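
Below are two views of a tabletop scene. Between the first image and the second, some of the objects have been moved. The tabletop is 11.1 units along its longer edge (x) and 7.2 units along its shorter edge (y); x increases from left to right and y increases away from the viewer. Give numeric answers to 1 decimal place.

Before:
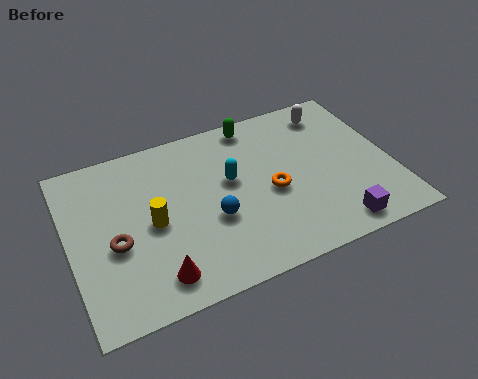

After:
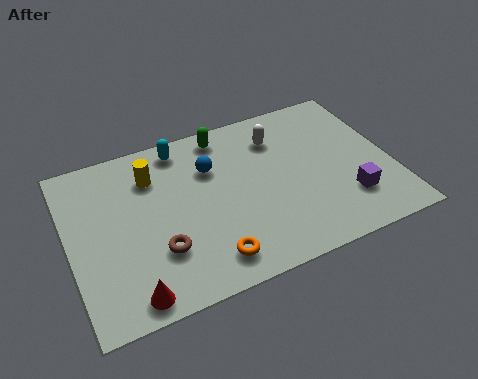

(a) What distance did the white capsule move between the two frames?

2.1

From (9.4, 6.0) to (7.4, 5.5), the white capsule covered √(2.0² + 0.5²) ≈ 2.1 units.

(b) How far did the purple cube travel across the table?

1.2

The purple cube was near (8.8, 0.9) before and (9.4, 1.9) after, so it travelled √(0.6² + 1.0²) ≈ 1.2 units.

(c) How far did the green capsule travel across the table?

1.1

From (6.7, 6.4) to (5.6, 6.3), the green capsule covered √(1.1² + 0.1²) ≈ 1.1 units.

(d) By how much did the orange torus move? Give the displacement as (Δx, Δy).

(-2.4, -2.0)

The orange torus started near (6.9, 3.2) and ended near (4.5, 1.2).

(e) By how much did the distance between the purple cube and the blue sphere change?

+1.0

The distance was about 4.4 in the first image and 5.4 in the second, so they moved 1.0 units further apart.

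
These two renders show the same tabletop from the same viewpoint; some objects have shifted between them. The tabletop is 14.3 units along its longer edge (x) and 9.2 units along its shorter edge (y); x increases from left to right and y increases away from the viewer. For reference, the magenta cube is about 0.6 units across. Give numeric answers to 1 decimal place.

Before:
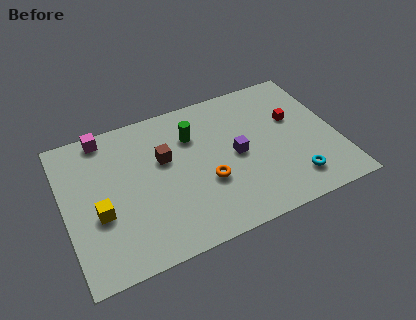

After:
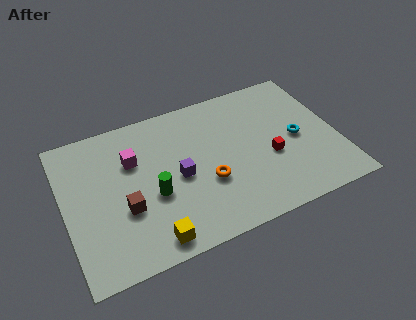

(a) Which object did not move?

the orange torus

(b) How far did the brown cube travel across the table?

3.3

The brown cube was near (5.3, 5.7) before and (3.0, 3.4) after, so it travelled √(2.3² + 2.3²) ≈ 3.3 units.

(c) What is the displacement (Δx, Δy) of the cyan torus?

(0.5, 2.6)

From the two frames, the cyan torus sits at roughly (11.7, 1.8) before and (12.2, 4.4) after.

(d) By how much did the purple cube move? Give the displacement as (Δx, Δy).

(-3.1, -0.2)

The purple cube started near (9.0, 4.5) and ended near (5.9, 4.3).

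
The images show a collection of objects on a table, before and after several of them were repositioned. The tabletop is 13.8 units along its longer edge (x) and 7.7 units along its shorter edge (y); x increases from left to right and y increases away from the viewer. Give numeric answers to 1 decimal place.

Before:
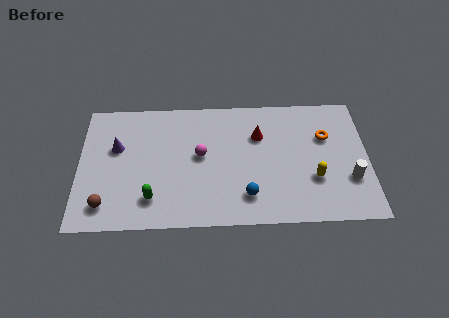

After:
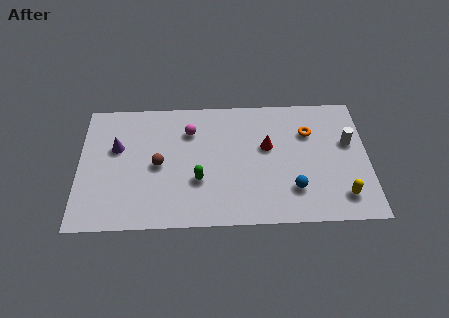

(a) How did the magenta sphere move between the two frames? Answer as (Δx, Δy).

(-0.5, 1.5)

From the two frames, the magenta sphere sits at roughly (5.8, 4.2) before and (5.3, 5.7) after.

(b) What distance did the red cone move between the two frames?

0.8

From (8.6, 5.3) to (9.0, 4.6), the red cone covered √(0.4² + 0.7²) ≈ 0.8 units.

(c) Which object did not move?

the purple cone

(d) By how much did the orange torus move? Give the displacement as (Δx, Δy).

(-0.8, 0.3)

The orange torus started near (11.8, 5.1) and ended near (11.0, 5.4).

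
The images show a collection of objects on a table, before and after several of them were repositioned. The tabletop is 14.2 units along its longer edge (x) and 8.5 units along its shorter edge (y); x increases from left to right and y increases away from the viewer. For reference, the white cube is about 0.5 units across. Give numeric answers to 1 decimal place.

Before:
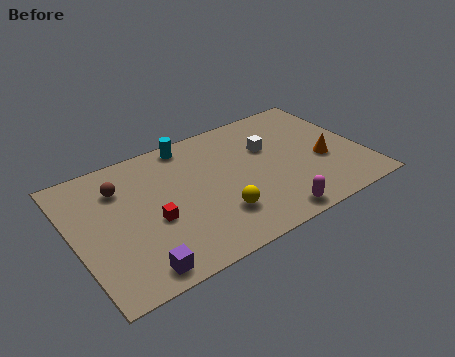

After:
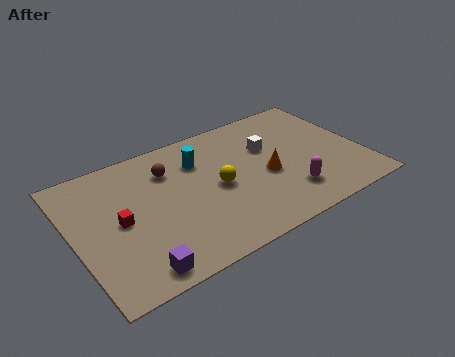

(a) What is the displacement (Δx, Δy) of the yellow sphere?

(0.3, 1.8)

The yellow sphere was at about (6.7, 2.3) and moved to about (7.0, 4.1).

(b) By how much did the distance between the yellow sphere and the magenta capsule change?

+1.0

The distance was about 2.8 in the first image and 3.8 in the second, so they moved 1.0 units further apart.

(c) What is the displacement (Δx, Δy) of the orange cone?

(-2.8, 0.3)

From the two frames, the orange cone sits at roughly (12.2, 3.4) before and (9.4, 3.7) after.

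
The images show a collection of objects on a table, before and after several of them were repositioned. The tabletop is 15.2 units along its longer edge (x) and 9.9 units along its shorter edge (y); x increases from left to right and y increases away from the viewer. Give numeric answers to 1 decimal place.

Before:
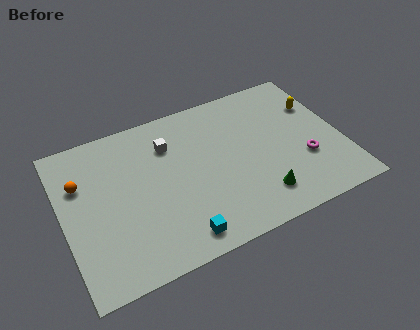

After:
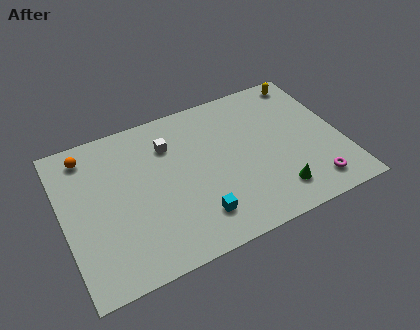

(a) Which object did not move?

the white cube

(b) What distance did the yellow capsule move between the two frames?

2.0

The yellow capsule moved from about (14.2, 6.8) to (13.9, 8.8), a distance of √(0.3² + 2.0²) ≈ 2.0.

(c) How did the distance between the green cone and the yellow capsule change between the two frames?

+1.2

The distance was about 6.2 in the first image and 7.4 in the second, so they moved 1.2 units further apart.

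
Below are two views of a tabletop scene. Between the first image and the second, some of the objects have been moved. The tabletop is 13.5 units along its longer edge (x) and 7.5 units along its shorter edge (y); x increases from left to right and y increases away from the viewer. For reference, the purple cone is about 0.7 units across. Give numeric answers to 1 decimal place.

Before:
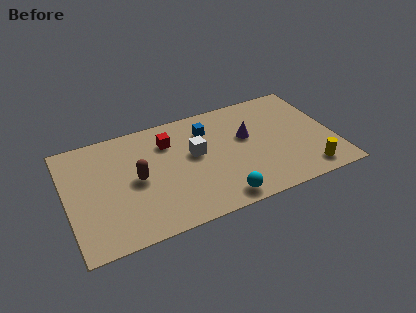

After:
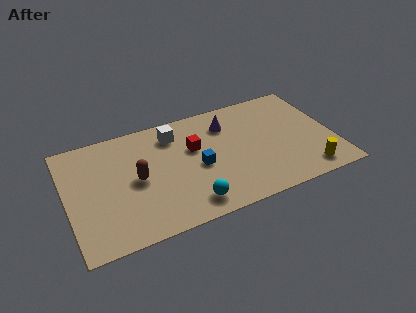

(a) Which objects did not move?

the brown capsule and the yellow cylinder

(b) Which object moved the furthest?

the blue cube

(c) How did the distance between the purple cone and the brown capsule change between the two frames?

-0.6

Before: roughly 5.8 units apart; after: 5.2. That's 0.6 units closer together.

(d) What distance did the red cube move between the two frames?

1.5

The red cube moved from about (5.3, 5.6) to (6.5, 4.7), a distance of √(1.2² + 0.9²) ≈ 1.5.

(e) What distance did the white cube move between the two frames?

1.9

From (6.5, 4.3) to (5.6, 6.0), the white cube covered √(0.9² + 1.7²) ≈ 1.9 units.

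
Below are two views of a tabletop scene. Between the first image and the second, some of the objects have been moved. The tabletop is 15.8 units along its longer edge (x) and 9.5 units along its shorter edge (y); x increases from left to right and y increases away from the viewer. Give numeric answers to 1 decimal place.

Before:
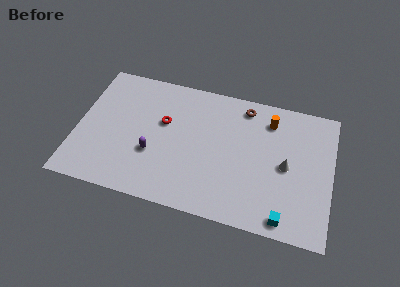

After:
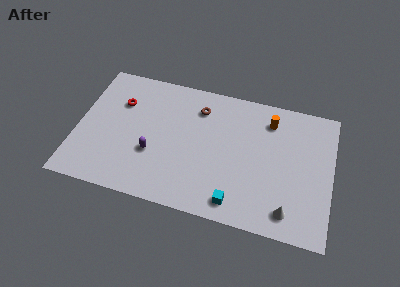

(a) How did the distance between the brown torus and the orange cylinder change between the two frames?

+2.7

The distance was about 1.7 in the first image and 4.4 in the second, so they moved 2.7 units further apart.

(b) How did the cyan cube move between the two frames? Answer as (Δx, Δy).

(-3.0, 0.3)

The cyan cube started near (13.1, 1.0) and ended near (10.1, 1.3).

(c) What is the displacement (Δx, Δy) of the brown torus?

(-2.8, -0.8)

From the two frames, the brown torus sits at roughly (10.2, 8.2) before and (7.4, 7.4) after.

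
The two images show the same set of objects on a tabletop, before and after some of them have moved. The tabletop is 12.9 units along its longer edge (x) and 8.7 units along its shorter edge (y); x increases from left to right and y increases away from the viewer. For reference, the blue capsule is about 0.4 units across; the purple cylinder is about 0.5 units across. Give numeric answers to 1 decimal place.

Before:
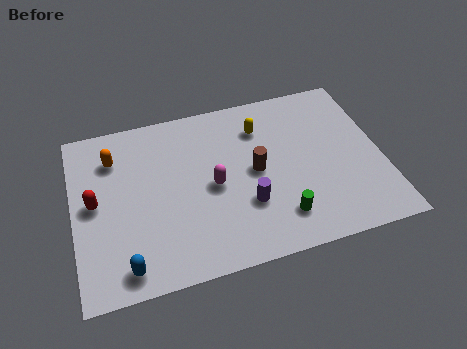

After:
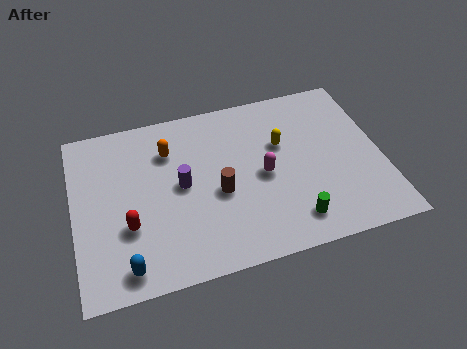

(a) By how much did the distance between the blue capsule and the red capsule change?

-1.7

They were about 3.6 units apart before and 1.9 after — 1.7 units closer together.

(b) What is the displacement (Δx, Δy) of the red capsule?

(1.3, -1.5)

The red capsule was at about (0.9, 4.5) and moved to about (2.2, 3.0).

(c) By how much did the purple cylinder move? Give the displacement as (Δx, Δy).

(-2.6, 1.7)

The purple cylinder was at about (7.1, 2.8) and moved to about (4.5, 4.5).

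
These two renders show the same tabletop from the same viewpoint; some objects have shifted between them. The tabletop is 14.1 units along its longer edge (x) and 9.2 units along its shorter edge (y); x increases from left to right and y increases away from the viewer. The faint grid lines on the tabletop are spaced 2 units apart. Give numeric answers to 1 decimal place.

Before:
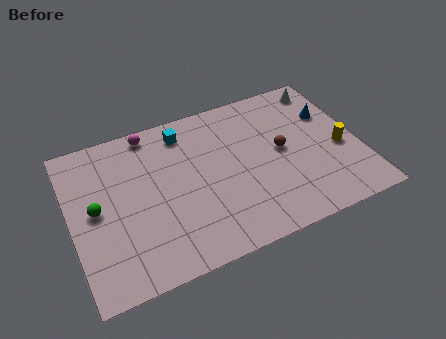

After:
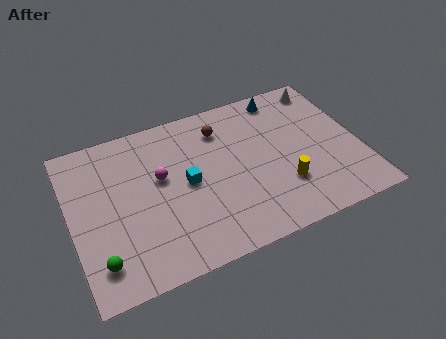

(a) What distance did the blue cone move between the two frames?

2.8

From (12.9, 6.2) to (10.8, 8.1), the blue cone covered √(2.1² + 1.9²) ≈ 2.8 units.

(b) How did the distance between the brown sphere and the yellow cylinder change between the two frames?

+2.2

The distance was about 2.9 in the first image and 5.1 in the second, so they moved 2.2 units further apart.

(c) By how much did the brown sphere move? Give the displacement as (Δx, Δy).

(-2.7, 2.4)

From the two frames, the brown sphere sits at roughly (10.3, 4.8) before and (7.6, 7.2) after.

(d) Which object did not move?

the white cone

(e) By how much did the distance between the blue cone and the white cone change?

+0.3

The distance was about 1.8 in the first image and 2.1 in the second, so they moved 0.3 units further apart.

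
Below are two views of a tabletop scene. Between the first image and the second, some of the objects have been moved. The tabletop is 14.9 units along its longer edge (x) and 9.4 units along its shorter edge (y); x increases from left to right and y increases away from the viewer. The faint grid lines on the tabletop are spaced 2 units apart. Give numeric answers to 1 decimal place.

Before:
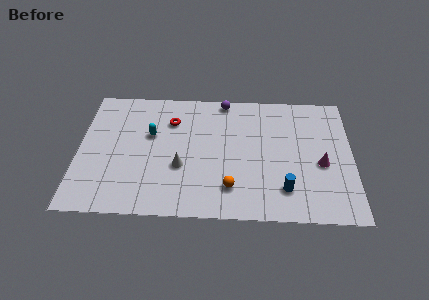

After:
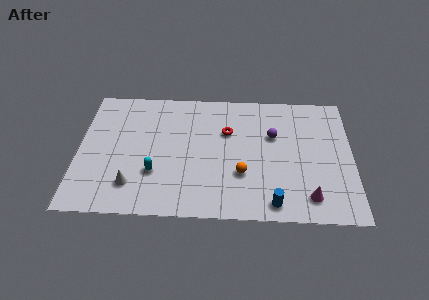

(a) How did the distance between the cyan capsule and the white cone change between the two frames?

-1.4

The distance was about 2.9 in the first image and 1.5 in the second, so they moved 1.4 units closer together.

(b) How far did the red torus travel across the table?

3.2

The red torus was near (5.0, 6.9) before and (8.1, 6.2) after, so it travelled √(3.1² + 0.7²) ≈ 3.2 units.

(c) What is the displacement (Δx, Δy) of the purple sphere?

(2.7, -2.6)

The purple sphere was at about (7.9, 8.6) and moved to about (10.6, 6.0).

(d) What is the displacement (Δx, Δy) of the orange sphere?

(0.6, 1.0)

From the two frames, the orange sphere sits at roughly (8.3, 2.1) before and (8.9, 3.1) after.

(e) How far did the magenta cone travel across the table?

2.5

From (13.2, 4.0) to (12.5, 1.6), the magenta cone covered √(0.7² + 2.4²) ≈ 2.5 units.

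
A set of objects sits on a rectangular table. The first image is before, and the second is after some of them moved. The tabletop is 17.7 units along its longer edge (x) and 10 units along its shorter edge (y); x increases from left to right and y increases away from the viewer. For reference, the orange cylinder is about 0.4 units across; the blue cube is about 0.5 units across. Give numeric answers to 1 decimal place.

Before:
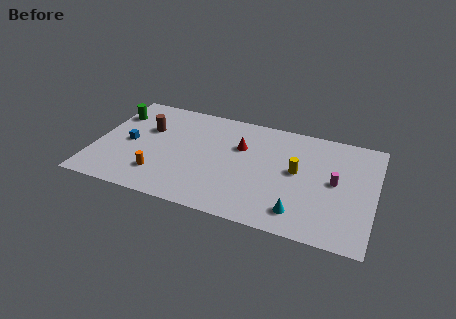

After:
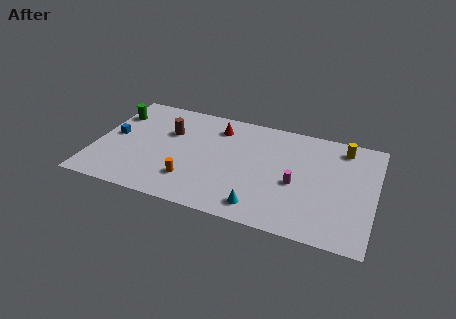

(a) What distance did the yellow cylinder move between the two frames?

4.1

The yellow cylinder moved from about (12.8, 5.4) to (15.5, 8.5), a distance of √(2.7² + 3.1²) ≈ 4.1.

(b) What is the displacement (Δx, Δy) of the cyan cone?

(-2.4, -0.3)

From the two frames, the cyan cone sits at roughly (13.2, 1.8) before and (10.8, 1.5) after.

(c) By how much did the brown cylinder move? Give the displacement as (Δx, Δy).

(1.4, 0.1)

From the two frames, the brown cylinder sits at roughly (3.1, 6.5) before and (4.5, 6.6) after.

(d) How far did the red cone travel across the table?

2.1

The red cone was near (9.1, 6.6) before and (7.5, 8.0) after, so it travelled √(1.6² + 1.4²) ≈ 2.1 units.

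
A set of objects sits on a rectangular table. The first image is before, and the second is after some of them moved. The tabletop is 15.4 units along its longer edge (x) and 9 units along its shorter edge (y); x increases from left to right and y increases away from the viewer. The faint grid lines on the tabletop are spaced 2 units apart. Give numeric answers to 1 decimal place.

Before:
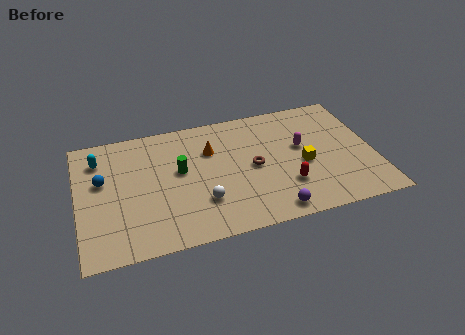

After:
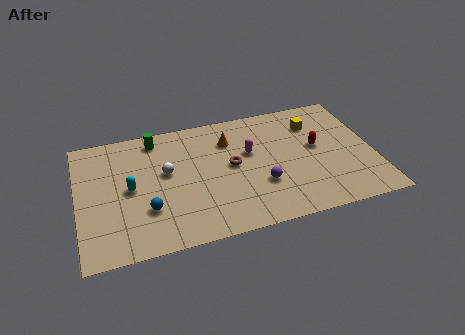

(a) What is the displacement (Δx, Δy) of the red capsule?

(1.8, 2.4)

From the two frames, the red capsule sits at roughly (10.7, 2.6) before and (12.5, 5.0) after.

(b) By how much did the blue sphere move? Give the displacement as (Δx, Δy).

(2.2, -2.6)

The blue sphere was at about (1.3, 5.4) and moved to about (3.5, 2.8).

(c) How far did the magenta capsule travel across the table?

2.7

The magenta capsule moved from about (11.7, 5.2) to (9.0, 5.5), a distance of √(2.7² + 0.3²) ≈ 2.7.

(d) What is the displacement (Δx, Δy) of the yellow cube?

(0.8, 2.9)

The yellow cube started near (11.7, 3.9) and ended near (12.5, 6.8).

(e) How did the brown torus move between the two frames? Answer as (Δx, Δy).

(-1.1, 0.4)

From the two frames, the brown torus sits at roughly (9.1, 4.4) before and (8.0, 4.8) after.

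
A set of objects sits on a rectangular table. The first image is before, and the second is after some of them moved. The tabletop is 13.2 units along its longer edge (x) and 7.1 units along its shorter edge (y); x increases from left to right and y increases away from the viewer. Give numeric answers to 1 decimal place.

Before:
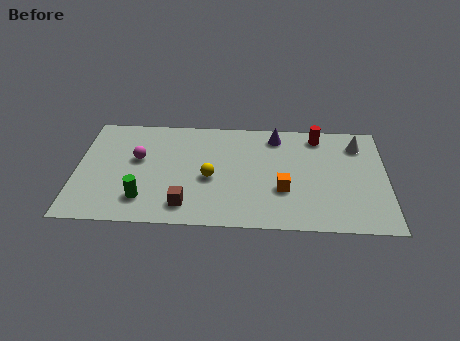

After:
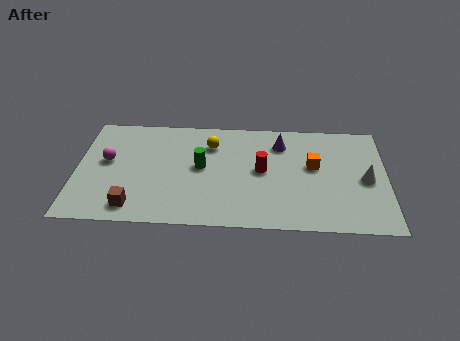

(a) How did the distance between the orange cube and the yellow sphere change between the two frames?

+1.4

The distance was about 3.2 in the first image and 4.6 in the second, so they moved 1.4 units further apart.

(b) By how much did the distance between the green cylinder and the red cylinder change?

-6.1

Before: roughly 8.7 units apart; after: 2.6. That's 6.1 units closer together.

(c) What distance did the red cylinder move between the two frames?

3.4

The red cylinder moved from about (10.3, 6.1) to (7.9, 3.7), a distance of √(2.4² + 2.4²) ≈ 3.4.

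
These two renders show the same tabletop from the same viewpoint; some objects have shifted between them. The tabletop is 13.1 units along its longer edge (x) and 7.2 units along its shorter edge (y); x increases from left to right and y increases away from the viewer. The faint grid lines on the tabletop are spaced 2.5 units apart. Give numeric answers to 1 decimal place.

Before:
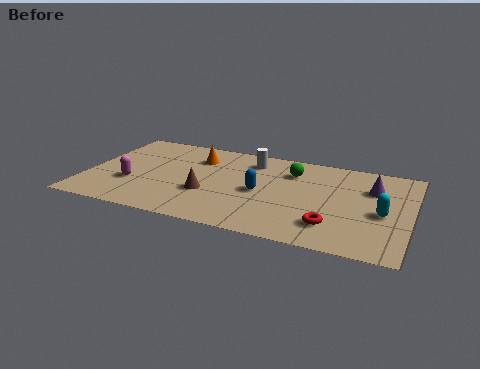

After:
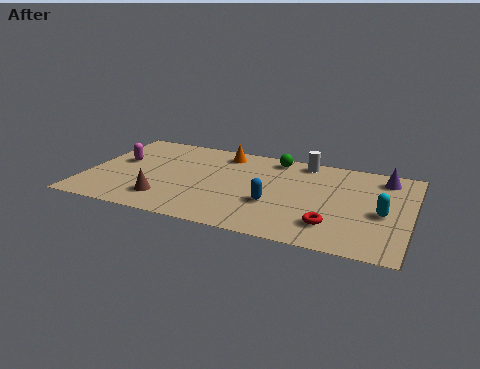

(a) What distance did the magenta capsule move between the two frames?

1.8

The magenta capsule was near (1.9, 2.5) before and (1.2, 4.2) after, so it travelled √(0.7² + 1.7²) ≈ 1.8 units.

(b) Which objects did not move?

the cyan capsule and the red torus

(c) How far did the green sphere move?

1.2

The green sphere was near (8.2, 5.4) before and (7.4, 6.3) after, so it travelled √(0.8² + 0.9²) ≈ 1.2 units.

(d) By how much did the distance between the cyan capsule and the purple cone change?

+0.9

They were about 1.9 units apart before and 2.8 after — 0.9 units further apart.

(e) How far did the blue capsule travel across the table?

1.0

From (7.1, 3.4) to (7.7, 2.6), the blue capsule covered √(0.6² + 0.8²) ≈ 1.0 units.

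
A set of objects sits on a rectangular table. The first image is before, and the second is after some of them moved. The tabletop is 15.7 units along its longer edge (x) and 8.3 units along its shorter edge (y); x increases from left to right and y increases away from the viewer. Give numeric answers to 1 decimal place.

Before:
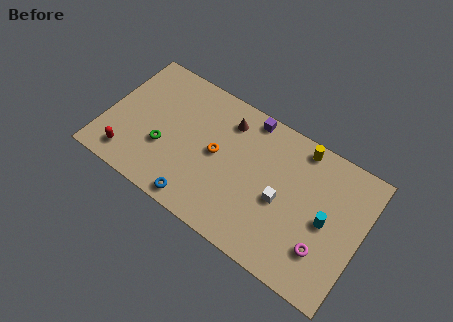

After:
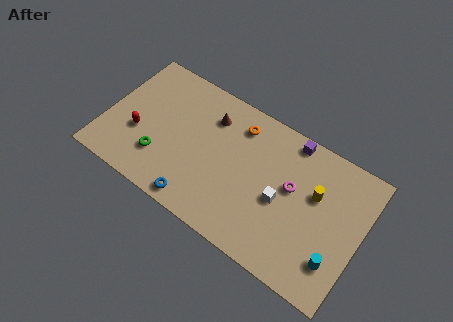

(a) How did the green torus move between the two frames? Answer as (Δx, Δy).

(-0.1, -0.7)

The green torus started near (3.7, 3.0) and ended near (3.6, 2.3).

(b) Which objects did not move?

the blue torus and the white cube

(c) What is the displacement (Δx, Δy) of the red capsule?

(0.3, 1.7)

The red capsule was at about (1.8, 1.4) and moved to about (2.1, 3.1).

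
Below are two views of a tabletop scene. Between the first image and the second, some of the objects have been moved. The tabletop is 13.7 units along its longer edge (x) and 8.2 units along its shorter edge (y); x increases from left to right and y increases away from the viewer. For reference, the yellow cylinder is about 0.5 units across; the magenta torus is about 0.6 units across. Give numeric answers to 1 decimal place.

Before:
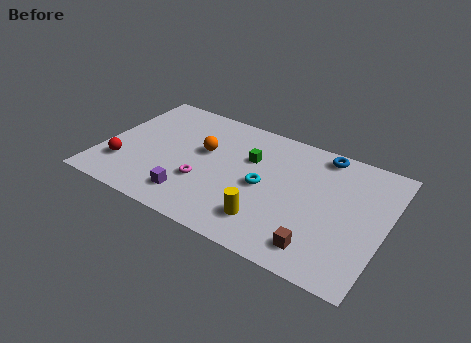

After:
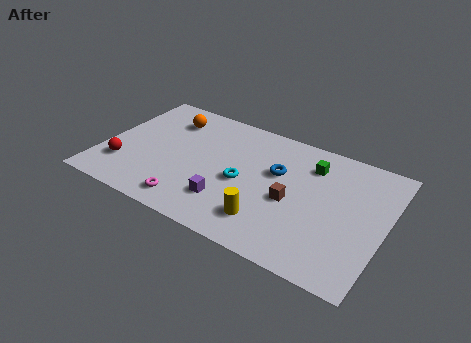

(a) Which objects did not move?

the red sphere and the yellow cylinder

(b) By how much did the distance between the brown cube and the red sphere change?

-1.5

The distance was about 9.7 in the first image and 8.2 in the second, so they moved 1.5 units closer together.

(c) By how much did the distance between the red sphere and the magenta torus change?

-0.3

The distance was about 3.9 in the first image and 3.6 in the second, so they moved 0.3 units closer together.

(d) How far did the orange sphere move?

2.5

The orange sphere moved from about (4.8, 4.9) to (2.8, 6.4), a distance of √(2.0² + 1.5²) ≈ 2.5.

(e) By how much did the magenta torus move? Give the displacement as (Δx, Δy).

(-0.4, -1.6)

From the two frames, the magenta torus sits at roughly (5.1, 2.8) before and (4.7, 1.2) after.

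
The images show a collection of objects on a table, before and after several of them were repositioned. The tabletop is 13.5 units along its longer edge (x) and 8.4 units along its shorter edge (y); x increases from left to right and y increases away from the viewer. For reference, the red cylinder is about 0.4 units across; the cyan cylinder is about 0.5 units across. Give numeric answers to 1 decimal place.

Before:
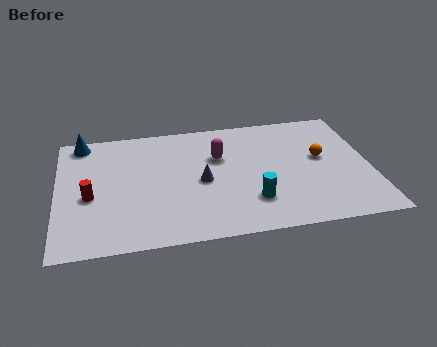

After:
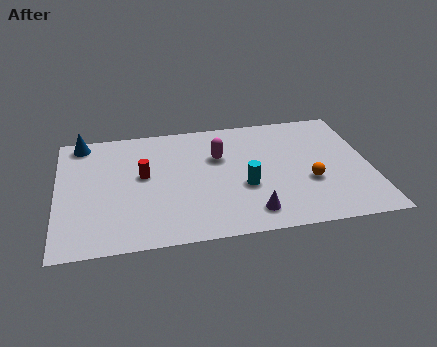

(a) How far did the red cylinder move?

2.5

The red cylinder moved from about (1.4, 3.6) to (3.7, 4.7), a distance of √(2.3² + 1.1²) ≈ 2.5.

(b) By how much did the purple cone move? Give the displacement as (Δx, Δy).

(2.0, -2.5)

The purple cone was at about (6.2, 3.9) and moved to about (8.2, 1.4).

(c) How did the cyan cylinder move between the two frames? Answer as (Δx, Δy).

(-0.3, 1.0)

From the two frames, the cyan cylinder sits at roughly (8.3, 2.2) before and (8.0, 3.2) after.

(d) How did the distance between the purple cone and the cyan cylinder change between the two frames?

-0.9

Before: roughly 2.7 units apart; after: 1.8. That's 0.9 units closer together.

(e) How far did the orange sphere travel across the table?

1.7

From (11.4, 4.7) to (10.8, 3.1), the orange sphere covered √(0.6² + 1.6²) ≈ 1.7 units.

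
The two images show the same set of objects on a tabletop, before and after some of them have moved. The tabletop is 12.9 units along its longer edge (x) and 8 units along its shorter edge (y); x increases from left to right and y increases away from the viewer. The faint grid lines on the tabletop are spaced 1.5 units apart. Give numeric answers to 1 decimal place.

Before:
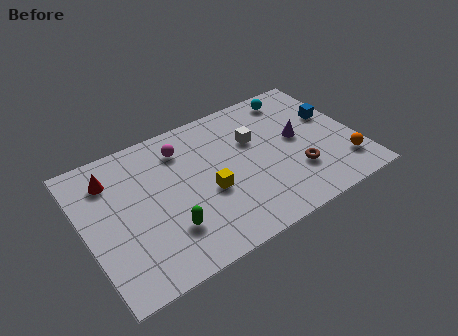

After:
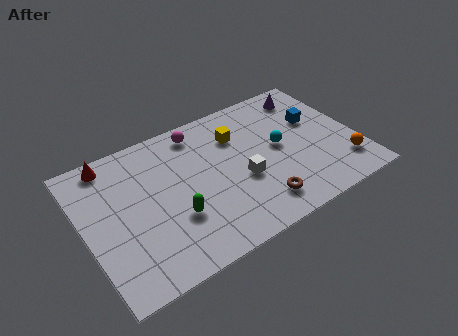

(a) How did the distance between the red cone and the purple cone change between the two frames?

+0.7

The distance was about 8.9 in the first image and 9.6 in the second, so they moved 0.7 units further apart.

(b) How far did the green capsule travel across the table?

0.6

The green capsule was near (3.6, 2.2) before and (4.0, 2.7) after, so it travelled √(0.4² + 0.5²) ≈ 0.6 units.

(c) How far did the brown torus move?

2.2

The brown torus moved from about (9.8, 2.4) to (7.8, 1.5), a distance of √(2.0² + 0.9²) ≈ 2.2.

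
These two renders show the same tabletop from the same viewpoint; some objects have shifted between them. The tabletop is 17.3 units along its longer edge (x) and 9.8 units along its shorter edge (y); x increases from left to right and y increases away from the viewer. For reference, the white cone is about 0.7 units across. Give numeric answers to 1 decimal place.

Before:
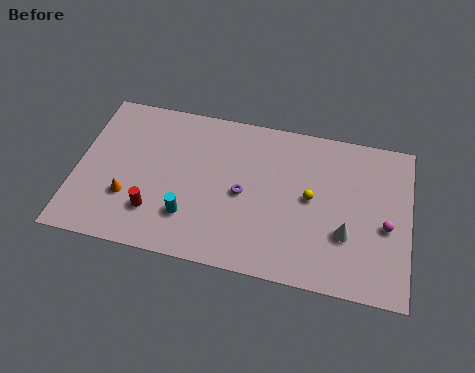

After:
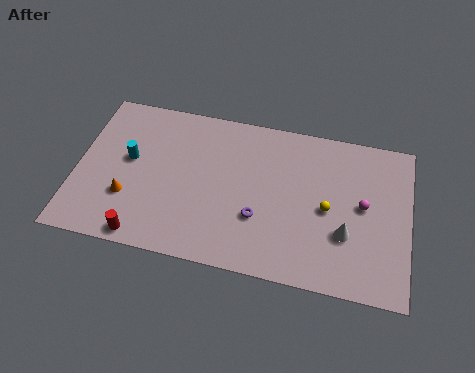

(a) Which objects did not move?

the orange cone and the white cone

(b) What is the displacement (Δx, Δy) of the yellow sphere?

(0.9, -0.5)

The yellow sphere was at about (12.2, 5.1) and moved to about (13.1, 4.6).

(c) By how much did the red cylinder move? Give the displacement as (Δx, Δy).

(-0.4, -1.6)

The red cylinder started near (4.2, 2.5) and ended near (3.8, 0.9).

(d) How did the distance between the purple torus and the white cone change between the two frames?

-1.1

They were about 5.6 units apart before and 4.5 after — 1.1 units closer together.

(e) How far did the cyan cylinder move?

4.4

The cyan cylinder was near (6.0, 2.6) before and (2.7, 5.5) after, so it travelled √(3.3² + 2.9²) ≈ 4.4 units.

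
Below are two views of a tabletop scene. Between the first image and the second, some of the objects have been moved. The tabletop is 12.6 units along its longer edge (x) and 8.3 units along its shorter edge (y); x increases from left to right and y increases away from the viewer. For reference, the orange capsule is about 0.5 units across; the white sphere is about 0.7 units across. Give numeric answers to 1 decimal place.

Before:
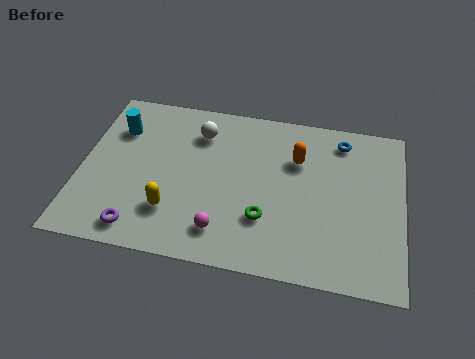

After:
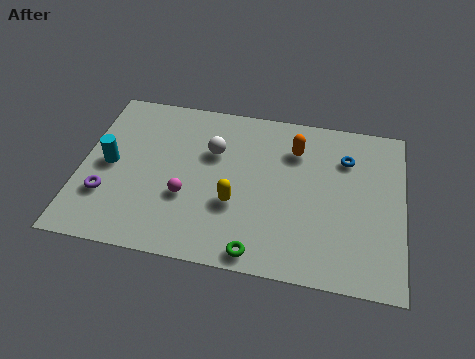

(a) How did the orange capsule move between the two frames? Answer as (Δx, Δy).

(-0.1, 0.5)

The orange capsule started near (8.4, 5.7) and ended near (8.3, 6.2).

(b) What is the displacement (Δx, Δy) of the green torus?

(-0.2, -1.7)

The green torus was at about (7.3, 2.5) and moved to about (7.1, 0.8).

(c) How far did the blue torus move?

0.9

From (10.1, 7.0) to (10.3, 6.1), the blue torus covered √(0.2² + 0.9²) ≈ 0.9 units.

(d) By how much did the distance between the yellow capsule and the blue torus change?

-2.8

They were about 8.0 units apart before and 5.2 after — 2.8 units closer together.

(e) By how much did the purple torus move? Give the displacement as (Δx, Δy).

(-1.4, 1.4)

The purple torus started near (2.5, 1.1) and ended near (1.1, 2.5).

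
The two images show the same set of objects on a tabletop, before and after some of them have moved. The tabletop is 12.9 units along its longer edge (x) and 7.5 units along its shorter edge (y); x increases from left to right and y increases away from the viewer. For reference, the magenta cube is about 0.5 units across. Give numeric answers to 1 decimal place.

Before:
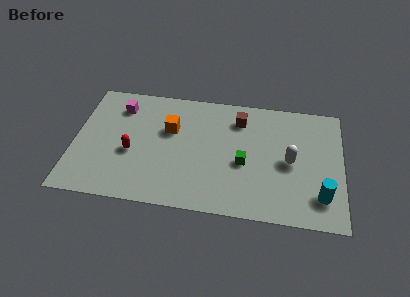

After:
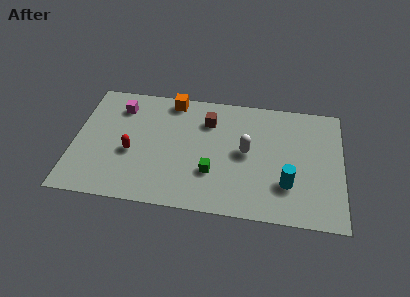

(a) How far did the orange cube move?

1.9

From (4.6, 4.8) to (4.6, 6.7), the orange cube covered √(0.0² + 1.9²) ≈ 1.9 units.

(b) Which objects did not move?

the magenta cube and the red capsule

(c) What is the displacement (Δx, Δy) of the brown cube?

(-1.5, -0.3)

The brown cube was at about (7.9, 5.9) and moved to about (6.4, 5.6).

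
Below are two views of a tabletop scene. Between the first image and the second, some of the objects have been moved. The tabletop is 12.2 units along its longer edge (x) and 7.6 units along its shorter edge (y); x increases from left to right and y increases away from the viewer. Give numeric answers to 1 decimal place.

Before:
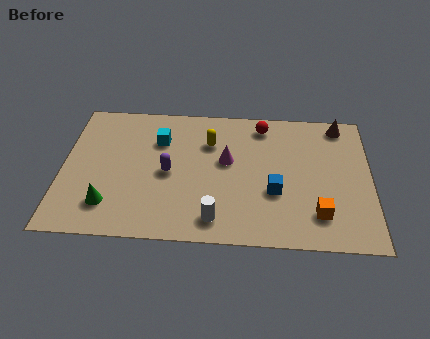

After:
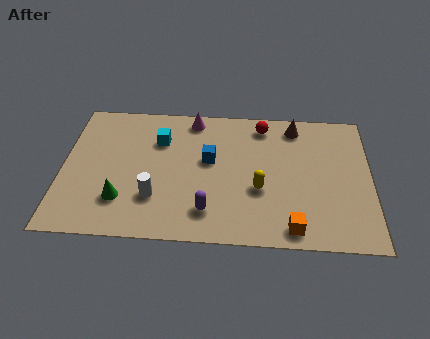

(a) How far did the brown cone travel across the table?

1.8

The brown cone moved from about (11.0, 6.7) to (9.2, 6.5), a distance of √(1.8² + 0.2²) ≈ 1.8.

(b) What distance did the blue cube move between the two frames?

3.1

The blue cube moved from about (8.4, 2.8) to (5.8, 4.4), a distance of √(2.6² + 1.6²) ≈ 3.1.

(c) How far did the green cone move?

0.6

The green cone moved from about (1.9, 1.7) to (2.4, 2.0), a distance of √(0.5² + 0.3²) ≈ 0.6.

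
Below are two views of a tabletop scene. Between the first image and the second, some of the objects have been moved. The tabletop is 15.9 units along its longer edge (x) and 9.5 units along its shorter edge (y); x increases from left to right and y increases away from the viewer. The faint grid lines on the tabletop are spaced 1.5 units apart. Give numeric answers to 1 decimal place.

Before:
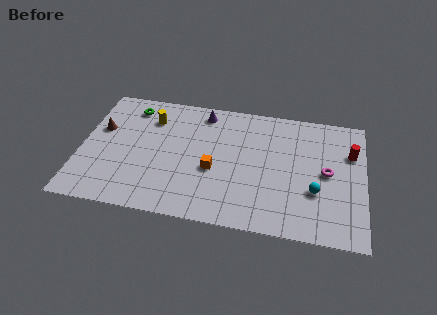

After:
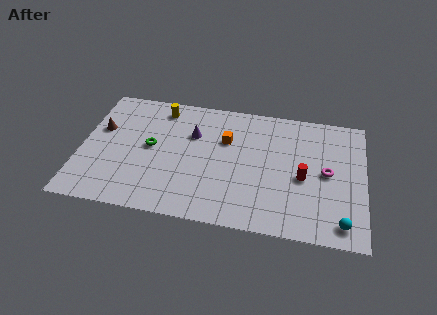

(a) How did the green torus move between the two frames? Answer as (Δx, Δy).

(1.3, -2.9)

From the two frames, the green torus sits at roughly (2.6, 7.9) before and (3.9, 5.0) after.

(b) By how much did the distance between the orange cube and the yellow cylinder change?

-0.8

The distance was about 5.0 in the first image and 4.2 in the second, so they moved 0.8 units closer together.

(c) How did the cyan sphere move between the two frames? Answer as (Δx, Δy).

(1.5, -2.0)

The cyan sphere was at about (13.2, 3.3) and moved to about (14.7, 1.3).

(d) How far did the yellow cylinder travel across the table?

1.0

The yellow cylinder was near (3.8, 7.2) before and (4.3, 8.1) after, so it travelled √(0.5² + 0.9²) ≈ 1.0 units.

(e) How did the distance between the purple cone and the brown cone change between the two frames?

-0.9

The distance was about 6.1 in the first image and 5.2 in the second, so they moved 0.9 units closer together.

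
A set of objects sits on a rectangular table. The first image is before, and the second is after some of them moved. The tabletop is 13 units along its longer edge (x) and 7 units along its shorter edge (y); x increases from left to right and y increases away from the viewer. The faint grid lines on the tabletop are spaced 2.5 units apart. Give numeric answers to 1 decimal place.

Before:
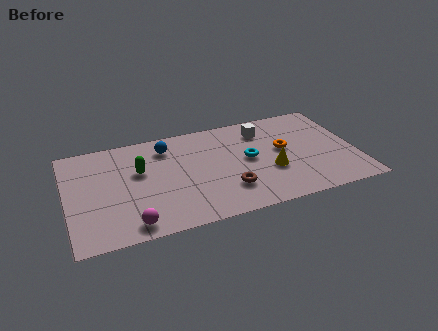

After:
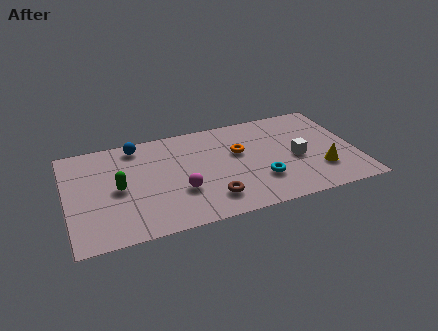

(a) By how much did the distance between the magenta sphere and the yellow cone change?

-0.3

They were about 6.6 units apart before and 6.3 after — 0.3 units closer together.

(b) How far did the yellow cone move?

2.3

From (9.1, 2.6) to (11.3, 2.0), the yellow cone covered √(2.2² + 0.6²) ≈ 2.3 units.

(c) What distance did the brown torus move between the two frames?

0.9

The brown torus was near (7.1, 1.9) before and (6.3, 1.5) after, so it travelled √(0.8² + 0.4²) ≈ 0.9 units.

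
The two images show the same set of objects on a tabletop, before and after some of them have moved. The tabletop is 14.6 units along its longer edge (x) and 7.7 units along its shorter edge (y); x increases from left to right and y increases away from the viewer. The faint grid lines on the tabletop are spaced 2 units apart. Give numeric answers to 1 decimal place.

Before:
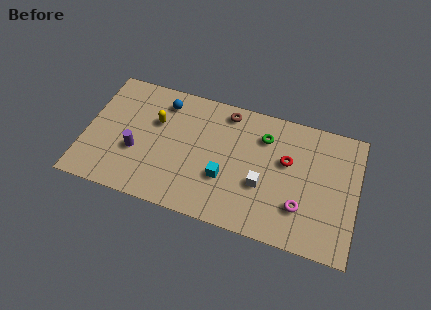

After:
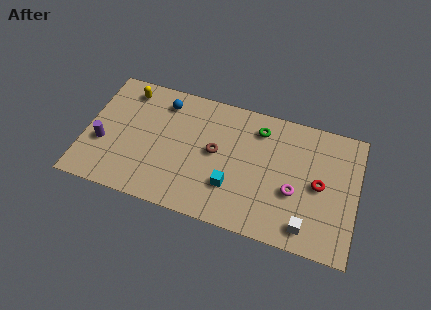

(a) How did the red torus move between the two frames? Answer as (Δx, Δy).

(1.8, -0.9)

From the two frames, the red torus sits at roughly (10.8, 4.7) before and (12.6, 3.8) after.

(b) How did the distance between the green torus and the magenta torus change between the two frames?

-0.4

They were about 4.2 units apart before and 3.8 after — 0.4 units closer together.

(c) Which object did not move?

the blue sphere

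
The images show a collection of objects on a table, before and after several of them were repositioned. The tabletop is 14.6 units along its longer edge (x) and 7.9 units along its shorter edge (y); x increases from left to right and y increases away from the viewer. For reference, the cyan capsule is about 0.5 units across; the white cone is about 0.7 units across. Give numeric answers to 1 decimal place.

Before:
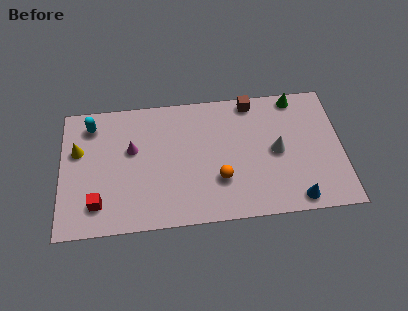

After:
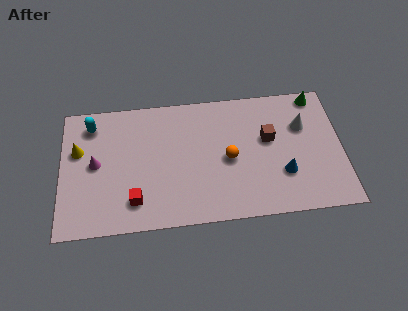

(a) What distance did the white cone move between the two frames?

2.0

The white cone was near (11.2, 3.9) before and (12.6, 5.3) after, so it travelled √(1.4² + 1.4²) ≈ 2.0 units.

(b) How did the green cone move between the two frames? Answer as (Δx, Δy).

(1.1, 0.0)

From the two frames, the green cone sits at roughly (12.3, 7.1) before and (13.4, 7.1) after.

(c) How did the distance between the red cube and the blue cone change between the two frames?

-2.5

They were about 10.2 units apart before and 7.7 after — 2.5 units closer together.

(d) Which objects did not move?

the yellow cone and the cyan capsule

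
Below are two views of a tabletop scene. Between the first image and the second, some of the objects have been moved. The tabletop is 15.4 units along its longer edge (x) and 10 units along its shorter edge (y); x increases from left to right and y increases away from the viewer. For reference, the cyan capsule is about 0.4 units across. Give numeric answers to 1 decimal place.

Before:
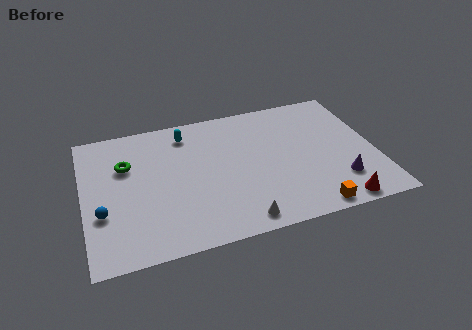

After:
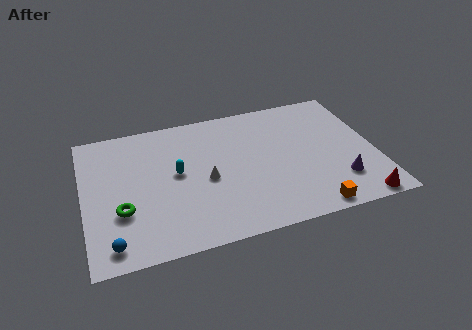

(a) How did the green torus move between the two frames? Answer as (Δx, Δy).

(-0.4, -3.3)

The green torus started near (2.3, 6.7) and ended near (1.9, 3.4).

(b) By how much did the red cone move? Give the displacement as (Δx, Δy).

(1.1, -0.1)

From the two frames, the red cone sits at roughly (13.0, 0.9) before and (14.1, 0.8) after.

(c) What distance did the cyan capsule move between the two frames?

3.0

From (5.6, 8.3) to (4.9, 5.4), the cyan capsule covered √(0.7² + 2.9²) ≈ 3.0 units.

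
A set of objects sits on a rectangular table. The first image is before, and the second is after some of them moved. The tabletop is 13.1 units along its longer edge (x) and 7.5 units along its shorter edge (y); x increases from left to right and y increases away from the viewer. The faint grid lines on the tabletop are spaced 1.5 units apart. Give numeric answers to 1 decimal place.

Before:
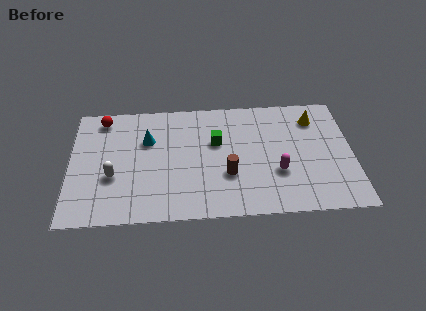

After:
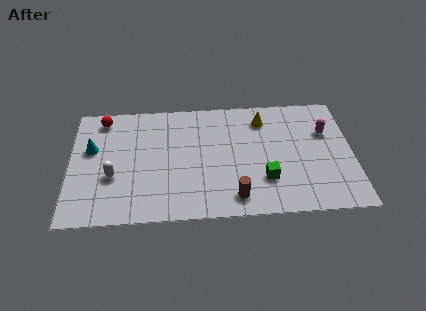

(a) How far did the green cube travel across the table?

3.3

The green cube was near (6.8, 4.7) before and (9.0, 2.2) after, so it travelled √(2.2² + 2.5²) ≈ 3.3 units.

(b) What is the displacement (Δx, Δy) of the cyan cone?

(-2.6, -0.4)

The cyan cone started near (3.6, 5.0) and ended near (1.0, 4.6).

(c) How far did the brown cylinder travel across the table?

1.4

The brown cylinder was near (7.3, 2.6) before and (7.6, 1.2) after, so it travelled √(0.3² + 1.4²) ≈ 1.4 units.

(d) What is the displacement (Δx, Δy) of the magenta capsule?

(2.3, 2.4)

The magenta capsule started near (9.6, 2.6) and ended near (11.9, 5.0).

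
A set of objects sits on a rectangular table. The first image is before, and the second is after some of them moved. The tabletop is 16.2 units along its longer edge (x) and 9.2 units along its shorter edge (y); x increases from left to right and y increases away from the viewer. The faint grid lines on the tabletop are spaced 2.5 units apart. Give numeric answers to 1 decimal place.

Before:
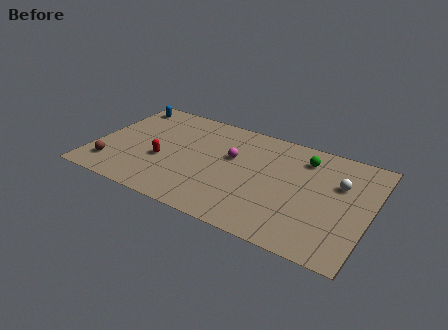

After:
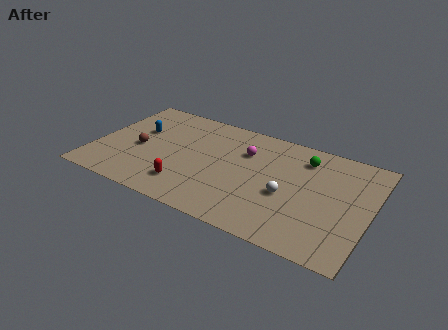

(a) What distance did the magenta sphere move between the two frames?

1.1

From (8.0, 5.6) to (8.7, 6.4), the magenta sphere covered √(0.7² + 0.8²) ≈ 1.1 units.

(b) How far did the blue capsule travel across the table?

2.5

The blue capsule was near (1.1, 7.9) before and (2.3, 5.7) after, so it travelled √(1.2² + 2.2²) ≈ 2.5 units.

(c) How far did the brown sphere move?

2.6

The brown sphere was near (1.3, 1.9) before and (2.6, 4.1) after, so it travelled √(1.3² + 2.2²) ≈ 2.6 units.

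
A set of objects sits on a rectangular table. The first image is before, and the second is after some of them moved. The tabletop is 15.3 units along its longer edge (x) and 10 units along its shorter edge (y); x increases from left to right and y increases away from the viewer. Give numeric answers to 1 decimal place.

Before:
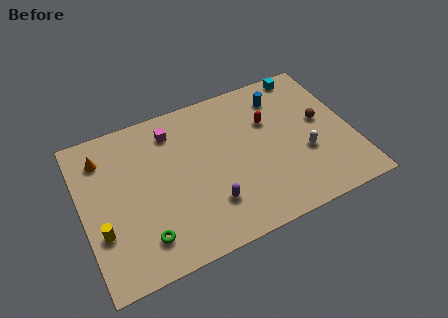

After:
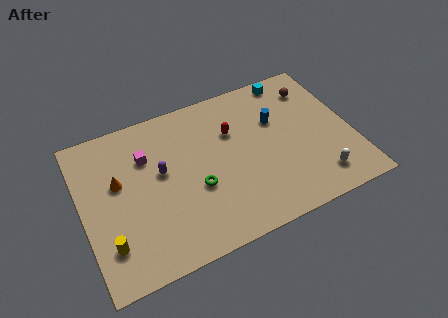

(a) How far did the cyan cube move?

0.9

From (13.3, 9.1) to (12.4, 9.0), the cyan cube covered √(0.9² + 0.1²) ≈ 0.9 units.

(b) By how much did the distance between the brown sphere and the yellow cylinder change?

+0.6

Before: roughly 13.0 units apart; after: 13.6. That's 0.6 units further apart.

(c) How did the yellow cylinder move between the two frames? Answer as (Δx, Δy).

(0.3, -0.9)

From the two frames, the yellow cylinder sits at roughly (0.9, 3.3) before and (1.2, 2.4) after.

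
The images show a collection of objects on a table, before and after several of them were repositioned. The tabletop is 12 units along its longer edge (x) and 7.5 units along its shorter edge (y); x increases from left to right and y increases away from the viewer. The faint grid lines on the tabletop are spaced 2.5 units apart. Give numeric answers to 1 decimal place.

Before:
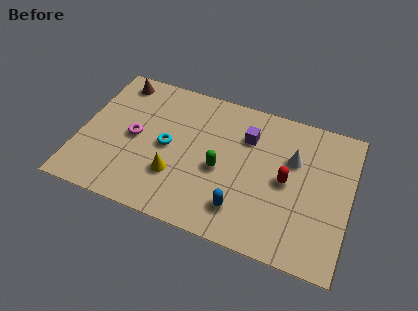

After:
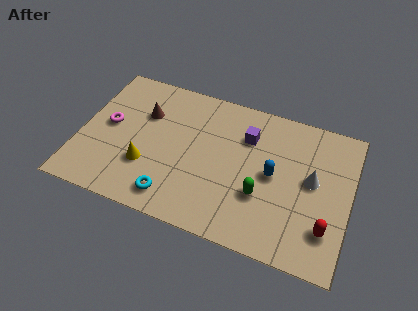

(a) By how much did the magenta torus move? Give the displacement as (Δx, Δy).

(-1.2, 0.3)

The magenta torus started near (2.4, 3.7) and ended near (1.2, 4.0).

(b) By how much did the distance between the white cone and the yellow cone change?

+1.8

The distance was about 5.6 in the first image and 7.4 in the second, so they moved 1.8 units further apart.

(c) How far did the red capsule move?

2.6

The red capsule moved from about (9.2, 3.7) to (11.1, 1.9), a distance of √(1.9² + 1.8²) ≈ 2.6.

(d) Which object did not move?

the purple cube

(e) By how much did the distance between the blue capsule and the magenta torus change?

+2.0

Before: roughly 5.4 units apart; after: 7.4. That's 2.0 units further apart.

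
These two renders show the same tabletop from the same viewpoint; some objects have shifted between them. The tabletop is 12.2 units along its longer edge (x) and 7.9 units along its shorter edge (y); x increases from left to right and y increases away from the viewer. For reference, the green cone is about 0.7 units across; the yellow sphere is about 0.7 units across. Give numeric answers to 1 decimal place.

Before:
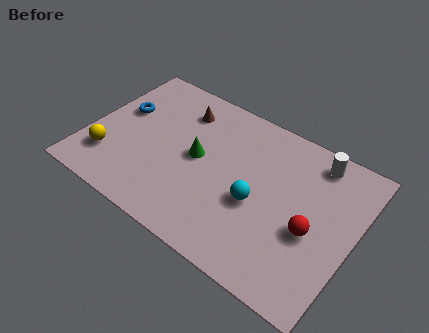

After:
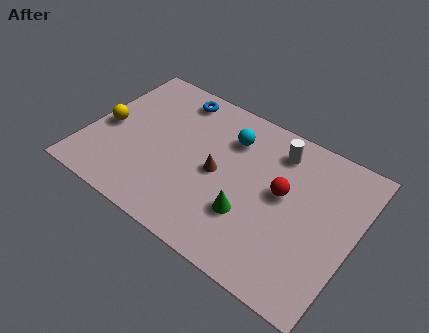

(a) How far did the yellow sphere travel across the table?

1.6

The yellow sphere moved from about (1.2, 2.0) to (0.8, 3.6), a distance of √(0.4² + 1.6²) ≈ 1.6.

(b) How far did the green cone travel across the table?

3.1

From (5.0, 4.1) to (7.7, 2.5), the green cone covered √(2.7² + 1.6²) ≈ 3.1 units.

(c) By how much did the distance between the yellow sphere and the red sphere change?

-1.2

The distance was about 9.3 in the first image and 8.1 in the second, so they moved 1.2 units closer together.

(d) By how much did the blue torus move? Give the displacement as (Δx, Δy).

(2.2, 2.0)

The blue torus started near (1.2, 4.8) and ended near (3.4, 6.8).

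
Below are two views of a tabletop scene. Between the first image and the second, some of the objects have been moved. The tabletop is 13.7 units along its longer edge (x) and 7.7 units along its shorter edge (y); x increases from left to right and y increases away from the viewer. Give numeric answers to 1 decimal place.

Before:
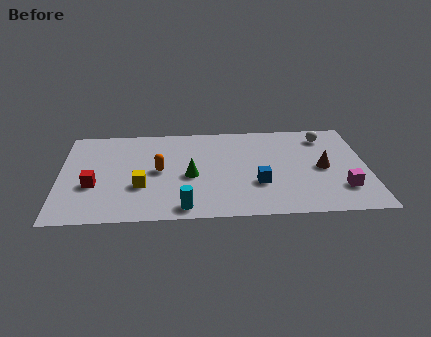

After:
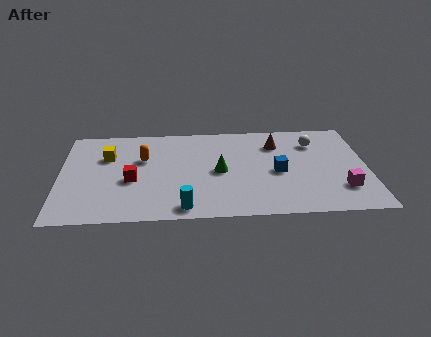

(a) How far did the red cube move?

1.7

The red cube was near (1.5, 2.9) before and (3.2, 3.2) after, so it travelled √(1.7² + 0.3²) ≈ 1.7 units.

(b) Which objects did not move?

the cyan cylinder and the magenta cube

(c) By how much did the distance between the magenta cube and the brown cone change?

+2.8

They were about 1.9 units apart before and 4.7 after — 2.8 units further apart.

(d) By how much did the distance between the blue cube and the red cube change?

-0.8

The distance was about 7.3 in the first image and 6.5 in the second, so they moved 0.8 units closer together.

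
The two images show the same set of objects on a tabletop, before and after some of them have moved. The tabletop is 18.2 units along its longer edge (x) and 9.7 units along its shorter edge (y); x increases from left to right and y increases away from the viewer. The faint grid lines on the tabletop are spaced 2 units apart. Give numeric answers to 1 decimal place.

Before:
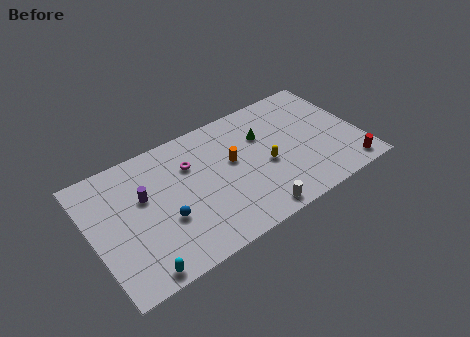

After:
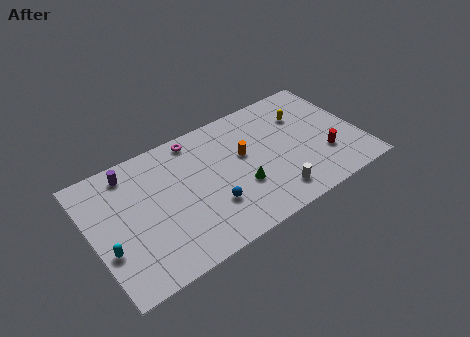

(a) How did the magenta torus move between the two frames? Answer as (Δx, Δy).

(0.6, 1.8)

From the two frames, the magenta torus sits at roughly (6.9, 6.8) before and (7.5, 8.6) after.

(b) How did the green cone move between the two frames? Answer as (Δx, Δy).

(-2.1, -3.2)

The green cone started near (11.9, 6.6) and ended near (9.8, 3.4).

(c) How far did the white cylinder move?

1.7

The white cylinder was near (10.3, 1.0) before and (11.8, 1.7) after, so it travelled √(1.5² + 0.7²) ≈ 1.7 units.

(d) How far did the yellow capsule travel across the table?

4.1

The yellow capsule was near (11.7, 4.2) before and (14.8, 6.9) after, so it travelled √(3.1² + 2.7²) ≈ 4.1 units.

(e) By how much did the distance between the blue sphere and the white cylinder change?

-1.9

The distance was about 6.2 in the first image and 4.3 in the second, so they moved 1.9 units closer together.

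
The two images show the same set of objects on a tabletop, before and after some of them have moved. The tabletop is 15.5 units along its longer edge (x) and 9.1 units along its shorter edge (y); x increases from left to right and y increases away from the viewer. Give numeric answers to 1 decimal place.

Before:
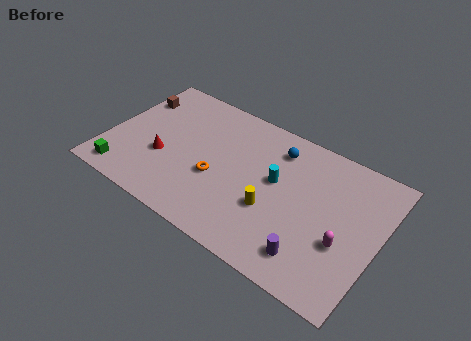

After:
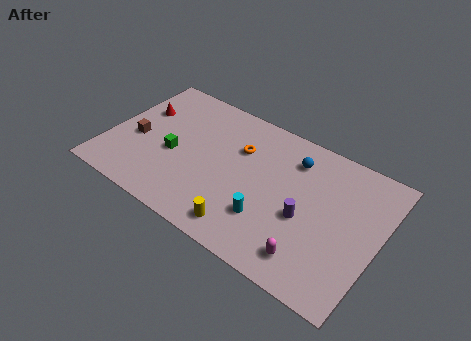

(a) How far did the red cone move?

3.2

From (3.3, 3.4) to (1.4, 6.0), the red cone covered √(1.9² + 2.6²) ≈ 3.2 units.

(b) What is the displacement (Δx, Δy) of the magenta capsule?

(-1.5, -1.8)

The magenta capsule was at about (13.7, 3.4) and moved to about (12.2, 1.6).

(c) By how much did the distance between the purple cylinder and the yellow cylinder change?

+0.9

They were about 3.0 units apart before and 3.9 after — 0.9 units further apart.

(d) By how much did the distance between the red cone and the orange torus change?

+2.8

They were about 3.1 units apart before and 5.9 after — 2.8 units further apart.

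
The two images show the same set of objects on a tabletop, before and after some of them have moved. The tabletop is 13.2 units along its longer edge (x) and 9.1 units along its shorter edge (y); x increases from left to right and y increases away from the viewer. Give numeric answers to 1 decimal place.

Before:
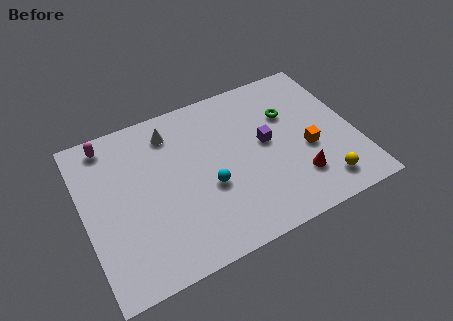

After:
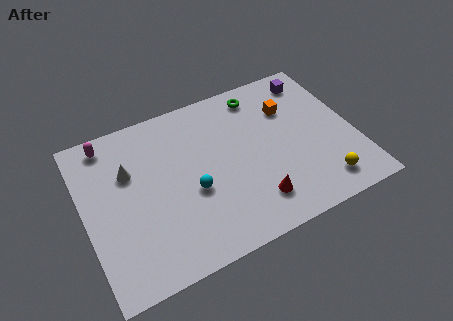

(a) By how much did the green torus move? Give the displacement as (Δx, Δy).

(-1.2, 1.7)

The green torus was at about (10.2, 6.1) and moved to about (9.0, 7.8).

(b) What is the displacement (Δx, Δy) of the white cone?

(-2.2, -1.4)

The white cone was at about (4.5, 7.4) and moved to about (2.3, 6.0).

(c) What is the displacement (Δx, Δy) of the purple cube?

(2.8, 2.8)

The purple cube started near (8.9, 4.9) and ended near (11.7, 7.7).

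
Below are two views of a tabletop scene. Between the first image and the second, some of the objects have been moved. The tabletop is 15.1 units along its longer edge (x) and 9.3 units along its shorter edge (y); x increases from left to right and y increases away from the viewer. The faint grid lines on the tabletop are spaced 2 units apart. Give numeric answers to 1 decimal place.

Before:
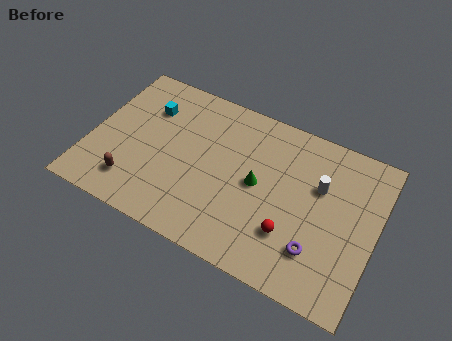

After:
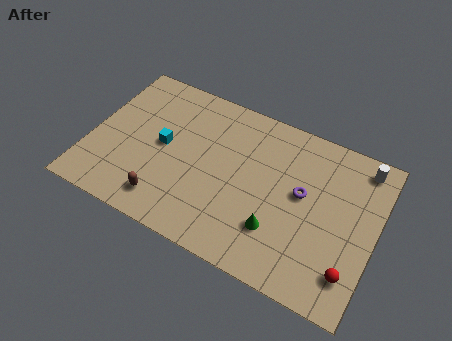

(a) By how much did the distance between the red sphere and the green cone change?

+1.1

They were about 2.8 units apart before and 3.9 after — 1.1 units further apart.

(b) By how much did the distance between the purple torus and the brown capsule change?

-2.0

The distance was about 9.7 in the first image and 7.7 in the second, so they moved 2.0 units closer together.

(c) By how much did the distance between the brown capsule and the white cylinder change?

+1.3

They were about 10.3 units apart before and 11.6 after — 1.3 units further apart.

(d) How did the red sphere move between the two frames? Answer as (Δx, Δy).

(3.2, -0.7)

From the two frames, the red sphere sits at roughly (10.9, 2.7) before and (14.1, 2.0) after.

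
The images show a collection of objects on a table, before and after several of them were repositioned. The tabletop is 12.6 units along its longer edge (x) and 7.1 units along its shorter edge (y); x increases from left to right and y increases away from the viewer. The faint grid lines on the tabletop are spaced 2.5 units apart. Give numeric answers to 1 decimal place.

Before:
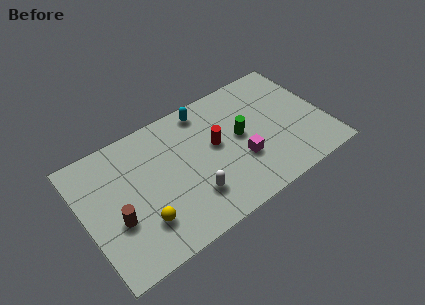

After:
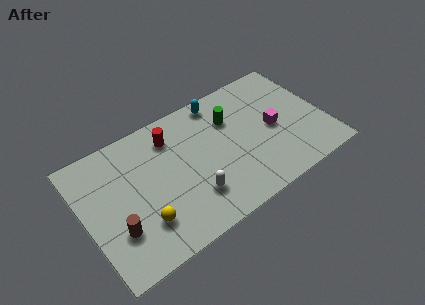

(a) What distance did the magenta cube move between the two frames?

2.1

From (8.0, 2.5) to (9.9, 3.4), the magenta cube covered √(1.9² + 0.9²) ≈ 2.1 units.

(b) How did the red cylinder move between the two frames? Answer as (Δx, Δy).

(-2.1, 1.6)

From the two frames, the red cylinder sits at roughly (6.9, 4.0) before and (4.8, 5.6) after.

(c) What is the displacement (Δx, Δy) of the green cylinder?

(-0.3, 1.2)

The green cylinder started near (8.2, 3.8) and ended near (7.9, 5.0).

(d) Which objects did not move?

the white capsule and the yellow sphere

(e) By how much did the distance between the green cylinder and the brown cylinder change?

+0.3

They were about 6.8 units apart before and 7.1 after — 0.3 units further apart.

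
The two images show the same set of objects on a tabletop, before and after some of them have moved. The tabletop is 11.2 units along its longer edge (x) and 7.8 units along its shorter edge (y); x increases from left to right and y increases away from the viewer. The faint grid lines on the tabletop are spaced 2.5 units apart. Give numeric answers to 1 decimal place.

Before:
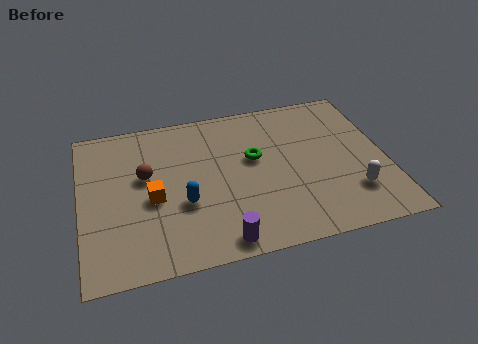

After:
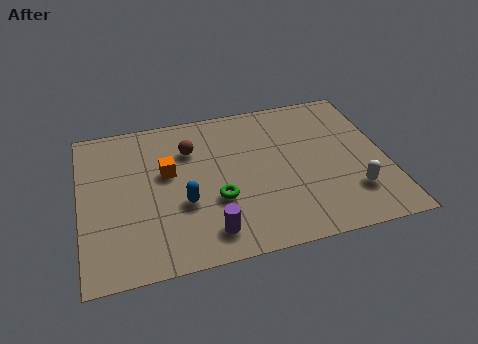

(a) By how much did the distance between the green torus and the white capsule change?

+0.7

They were about 4.3 units apart before and 5.0 after — 0.7 units further apart.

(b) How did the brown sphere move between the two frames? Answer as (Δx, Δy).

(1.7, 1.0)

From the two frames, the brown sphere sits at roughly (2.4, 4.6) before and (4.1, 5.6) after.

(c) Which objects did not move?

the blue capsule and the white capsule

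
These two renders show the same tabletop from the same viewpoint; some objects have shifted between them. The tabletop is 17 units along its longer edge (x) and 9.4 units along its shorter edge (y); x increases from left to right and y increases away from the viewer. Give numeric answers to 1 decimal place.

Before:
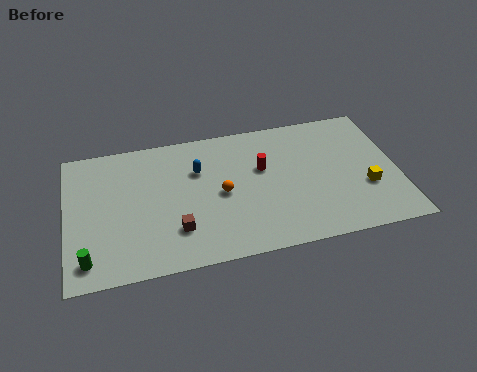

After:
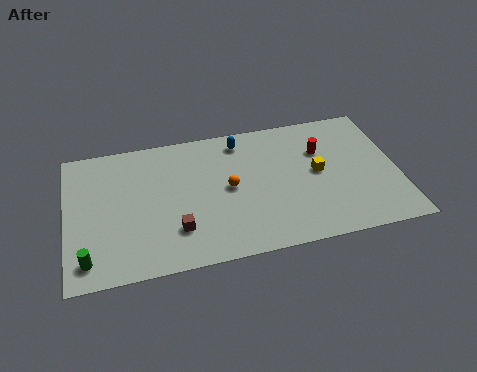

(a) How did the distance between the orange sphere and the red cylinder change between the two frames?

+2.6

The distance was about 2.6 in the first image and 5.2 in the second, so they moved 2.6 units further apart.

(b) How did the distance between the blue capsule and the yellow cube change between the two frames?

-4.1

Before: roughly 9.0 units apart; after: 4.9. That's 4.1 units closer together.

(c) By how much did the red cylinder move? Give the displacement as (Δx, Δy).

(3.1, 0.6)

The red cylinder started near (10.1, 5.8) and ended near (13.2, 6.4).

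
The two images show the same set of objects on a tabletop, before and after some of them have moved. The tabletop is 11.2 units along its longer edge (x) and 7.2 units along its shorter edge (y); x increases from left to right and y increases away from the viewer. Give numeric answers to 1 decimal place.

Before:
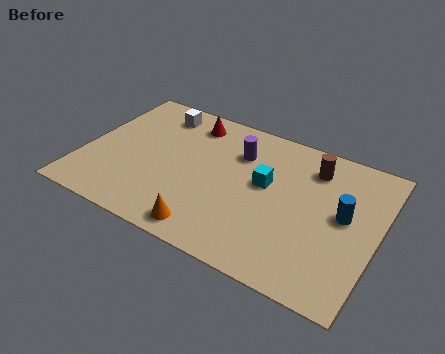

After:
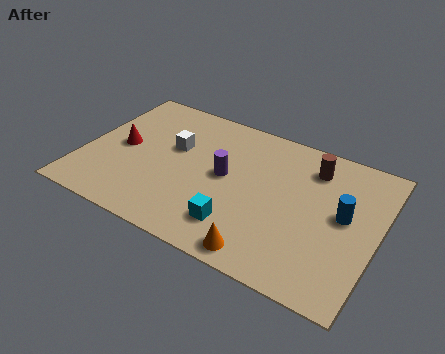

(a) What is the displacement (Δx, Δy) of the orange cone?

(2.1, -0.1)

The orange cone started near (5.2, 0.9) and ended near (7.3, 0.8).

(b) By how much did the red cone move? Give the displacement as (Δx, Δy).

(-2.3, -2.4)

The red cone started near (3.7, 6.0) and ended near (1.4, 3.6).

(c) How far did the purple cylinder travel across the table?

1.4

From (5.7, 5.2) to (5.4, 3.8), the purple cylinder covered √(0.3² + 1.4²) ≈ 1.4 units.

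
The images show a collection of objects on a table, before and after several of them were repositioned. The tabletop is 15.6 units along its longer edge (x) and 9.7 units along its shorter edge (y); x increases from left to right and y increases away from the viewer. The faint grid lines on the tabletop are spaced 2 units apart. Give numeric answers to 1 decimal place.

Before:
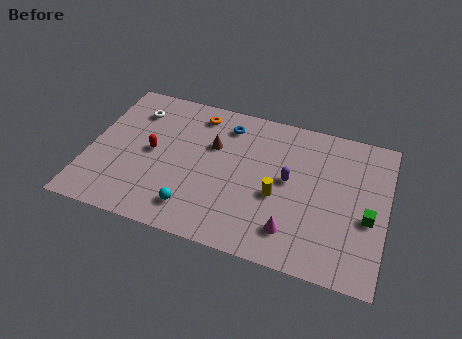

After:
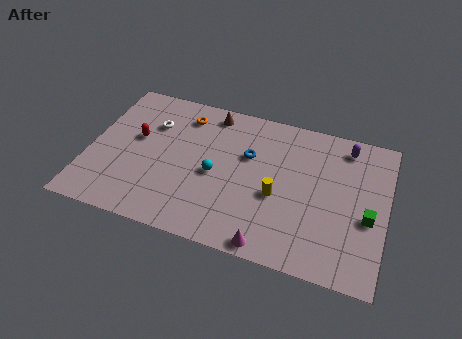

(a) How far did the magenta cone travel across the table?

1.6

From (10.9, 2.0) to (9.9, 0.8), the magenta cone covered √(1.0² + 1.2²) ≈ 1.6 units.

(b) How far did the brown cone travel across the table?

2.2

From (6.4, 6.3) to (6.1, 8.5), the brown cone covered √(0.3² + 2.2²) ≈ 2.2 units.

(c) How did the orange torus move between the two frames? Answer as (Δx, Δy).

(-0.7, -0.3)

The orange torus started near (5.4, 8.2) and ended near (4.7, 7.9).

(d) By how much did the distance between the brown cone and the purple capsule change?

+3.0

Before: roughly 4.2 units apart; after: 7.2. That's 3.0 units further apart.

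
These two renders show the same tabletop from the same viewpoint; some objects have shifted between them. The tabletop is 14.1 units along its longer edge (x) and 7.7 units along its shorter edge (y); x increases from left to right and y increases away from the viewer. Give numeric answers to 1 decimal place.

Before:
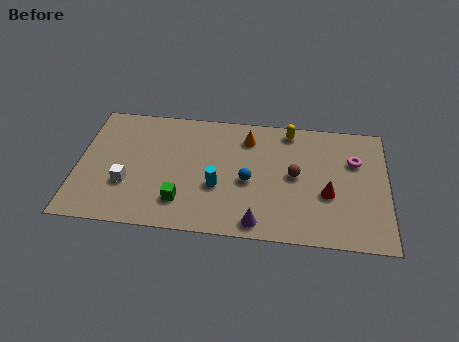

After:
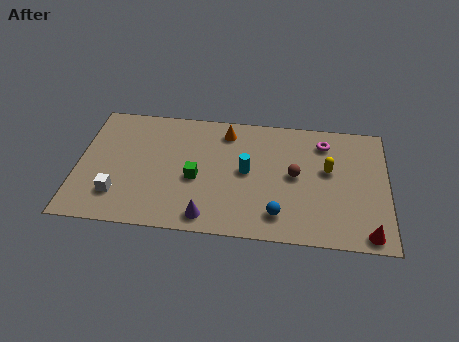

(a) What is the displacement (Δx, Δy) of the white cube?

(-0.4, -0.7)

The white cube was at about (2.3, 2.6) and moved to about (1.9, 1.9).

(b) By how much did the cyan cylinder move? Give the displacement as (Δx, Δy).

(1.3, 1.1)

The cyan cylinder was at about (6.4, 2.9) and moved to about (7.7, 4.0).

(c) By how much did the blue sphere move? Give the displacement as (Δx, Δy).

(1.4, -1.9)

The blue sphere was at about (7.8, 3.4) and moved to about (9.2, 1.5).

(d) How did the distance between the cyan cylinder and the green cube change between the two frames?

+0.5

The distance was about 1.9 in the first image and 2.4 in the second, so they moved 0.5 units further apart.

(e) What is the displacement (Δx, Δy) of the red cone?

(1.8, -2.2)

From the two frames, the red cone sits at roughly (11.4, 3.0) before and (13.2, 0.8) after.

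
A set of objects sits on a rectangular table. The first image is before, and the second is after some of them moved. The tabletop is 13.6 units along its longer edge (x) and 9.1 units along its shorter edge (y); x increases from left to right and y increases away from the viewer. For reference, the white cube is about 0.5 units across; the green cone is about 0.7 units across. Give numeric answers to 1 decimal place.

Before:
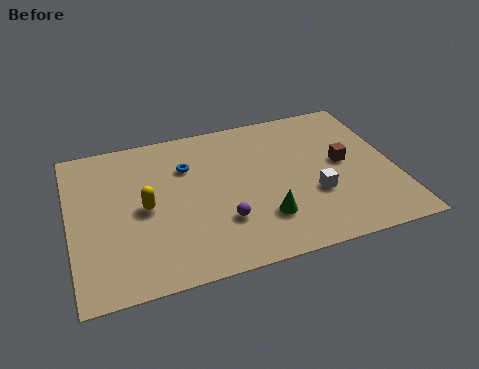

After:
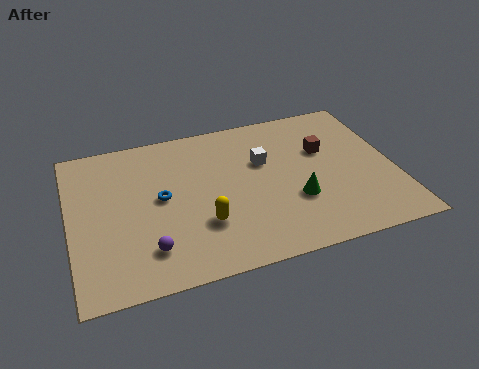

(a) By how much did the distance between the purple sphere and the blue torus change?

-1.0

They were about 3.9 units apart before and 2.9 after — 1.0 units closer together.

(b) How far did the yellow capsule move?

2.8

The yellow capsule was near (3.1, 4.4) before and (5.4, 2.8) after, so it travelled √(2.3² + 1.6²) ≈ 2.8 units.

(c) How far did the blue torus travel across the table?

2.0

From (5.0, 6.4) to (3.8, 4.8), the blue torus covered √(1.2² + 1.6²) ≈ 2.0 units.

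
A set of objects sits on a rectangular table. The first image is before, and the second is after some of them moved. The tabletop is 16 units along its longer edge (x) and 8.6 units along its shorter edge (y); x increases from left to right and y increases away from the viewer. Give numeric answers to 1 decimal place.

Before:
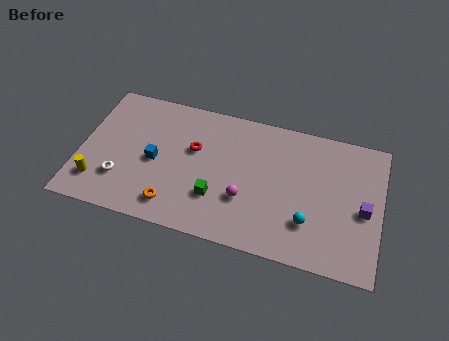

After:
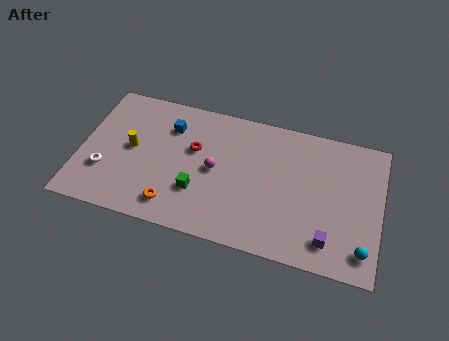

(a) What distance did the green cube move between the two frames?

1.0

The green cube was near (7.4, 2.6) before and (6.4, 2.7) after, so it travelled √(1.0² + 0.1²) ≈ 1.0 units.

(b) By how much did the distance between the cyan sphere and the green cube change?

+4.0

The distance was about 4.9 in the first image and 8.9 in the second, so they moved 4.0 units further apart.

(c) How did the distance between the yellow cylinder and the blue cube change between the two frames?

-0.9

Before: roughly 3.6 units apart; after: 2.7. That's 0.9 units closer together.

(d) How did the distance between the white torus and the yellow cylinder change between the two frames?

+0.9

Before: roughly 1.3 units apart; after: 2.2. That's 0.9 units further apart.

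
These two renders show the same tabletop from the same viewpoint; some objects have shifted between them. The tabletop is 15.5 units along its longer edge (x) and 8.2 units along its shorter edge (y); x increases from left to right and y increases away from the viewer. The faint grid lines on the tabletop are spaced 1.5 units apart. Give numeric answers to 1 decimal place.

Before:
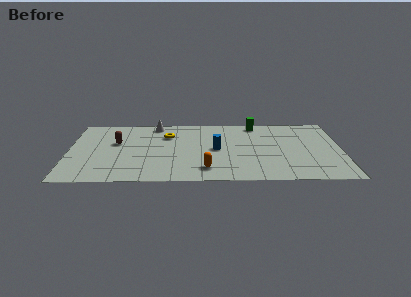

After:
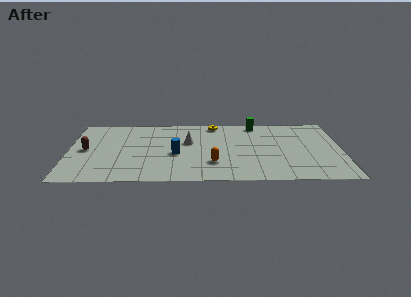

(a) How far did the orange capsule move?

0.8

The orange capsule was near (7.8, 1.6) before and (8.2, 2.3) after, so it travelled √(0.4² + 0.7²) ≈ 0.8 units.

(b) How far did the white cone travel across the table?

3.0

The white cone moved from about (4.9, 7.3) to (6.8, 5.0), a distance of √(1.9² + 2.3²) ≈ 3.0.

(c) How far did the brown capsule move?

1.9

The brown capsule was near (2.7, 5.0) before and (1.0, 4.1) after, so it travelled √(1.7² + 0.9²) ≈ 1.9 units.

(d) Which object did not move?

the green cylinder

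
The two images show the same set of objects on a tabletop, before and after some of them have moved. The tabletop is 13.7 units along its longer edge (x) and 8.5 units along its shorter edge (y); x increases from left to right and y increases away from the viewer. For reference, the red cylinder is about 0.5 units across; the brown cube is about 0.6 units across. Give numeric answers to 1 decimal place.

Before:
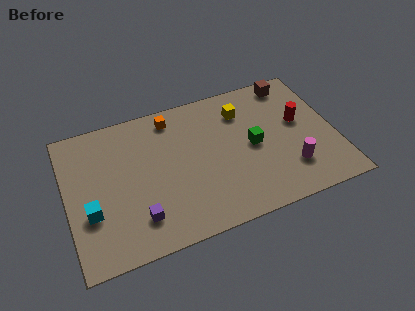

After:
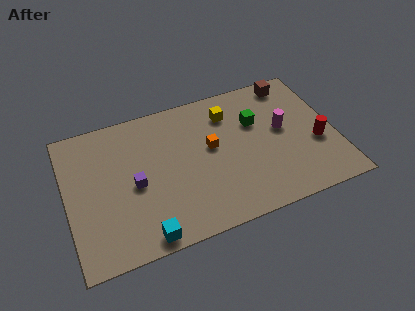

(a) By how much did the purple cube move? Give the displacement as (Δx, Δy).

(0.0, 2.0)

The purple cube started near (3.4, 1.9) and ended near (3.4, 3.9).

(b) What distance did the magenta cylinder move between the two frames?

2.5

From (11.2, 2.2) to (11.1, 4.7), the magenta cylinder covered √(0.1² + 2.5²) ≈ 2.5 units.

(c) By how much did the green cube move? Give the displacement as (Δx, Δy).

(0.3, 1.4)

The green cube was at about (9.5, 4.2) and moved to about (9.8, 5.6).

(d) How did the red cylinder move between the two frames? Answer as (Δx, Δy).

(0.7, -1.6)

From the two frames, the red cylinder sits at roughly (12.0, 4.9) before and (12.7, 3.3) after.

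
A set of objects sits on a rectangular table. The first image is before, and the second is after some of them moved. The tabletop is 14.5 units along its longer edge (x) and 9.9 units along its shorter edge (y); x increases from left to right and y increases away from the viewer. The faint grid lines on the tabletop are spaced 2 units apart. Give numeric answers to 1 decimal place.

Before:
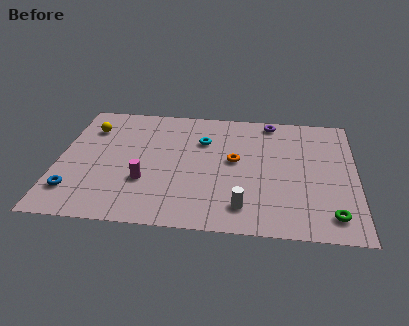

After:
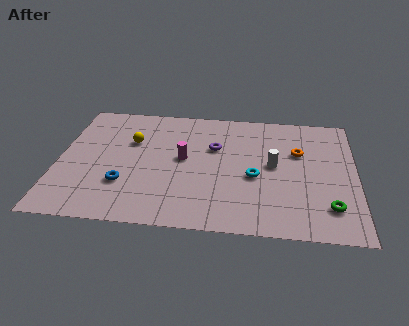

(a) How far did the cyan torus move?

3.7

From (7.0, 6.9) to (9.6, 4.2), the cyan torus covered √(2.6² + 2.7²) ≈ 3.7 units.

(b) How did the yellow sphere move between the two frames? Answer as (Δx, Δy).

(2.1, -0.9)

From the two frames, the yellow sphere sits at roughly (1.4, 7.4) before and (3.5, 6.5) after.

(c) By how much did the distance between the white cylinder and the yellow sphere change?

-2.4

Before: roughly 9.5 units apart; after: 7.1. That's 2.4 units closer together.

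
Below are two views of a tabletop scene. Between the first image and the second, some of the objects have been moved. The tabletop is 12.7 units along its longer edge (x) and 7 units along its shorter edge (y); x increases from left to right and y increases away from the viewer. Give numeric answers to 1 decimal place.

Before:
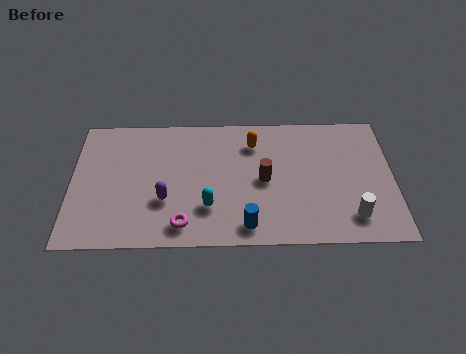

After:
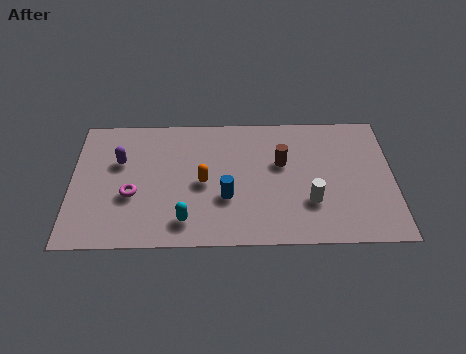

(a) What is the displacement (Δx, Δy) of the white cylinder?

(-1.6, 0.8)

The white cylinder was at about (11.0, 1.4) and moved to about (9.4, 2.2).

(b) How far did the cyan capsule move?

1.1

The cyan capsule was near (5.4, 2.0) before and (4.5, 1.3) after, so it travelled √(0.9² + 0.7²) ≈ 1.1 units.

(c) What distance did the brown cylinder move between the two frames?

1.1

From (7.6, 3.4) to (8.3, 4.3), the brown cylinder covered √(0.7² + 0.9²) ≈ 1.1 units.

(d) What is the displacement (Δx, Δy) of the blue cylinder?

(-0.8, 1.5)

The blue cylinder was at about (6.9, 1.0) and moved to about (6.1, 2.5).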